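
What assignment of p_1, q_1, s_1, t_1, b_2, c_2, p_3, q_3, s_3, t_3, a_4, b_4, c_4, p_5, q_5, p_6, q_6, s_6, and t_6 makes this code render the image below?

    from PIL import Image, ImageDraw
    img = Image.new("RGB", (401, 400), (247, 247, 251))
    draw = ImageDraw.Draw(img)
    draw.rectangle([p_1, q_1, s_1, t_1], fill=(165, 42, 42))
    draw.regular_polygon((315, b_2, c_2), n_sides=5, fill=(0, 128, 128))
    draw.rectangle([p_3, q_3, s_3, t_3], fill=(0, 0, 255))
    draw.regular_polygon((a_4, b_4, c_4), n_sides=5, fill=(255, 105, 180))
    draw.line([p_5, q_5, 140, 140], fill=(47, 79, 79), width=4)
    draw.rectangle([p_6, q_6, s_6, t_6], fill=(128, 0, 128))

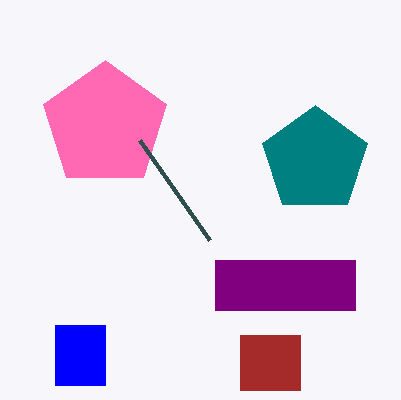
p_1 = 240, q_1 = 335, s_1 = 300, t_1 = 390, b_2 = 160, c_2 = 55, p_3 = 55, q_3 = 325, s_3 = 105, t_3 = 385, a_4 = 105, b_4 = 125, c_4 = 65, p_5 = 210, q_5 = 240, p_6 = 215, q_6 = 260, s_6 = 355, t_6 = 310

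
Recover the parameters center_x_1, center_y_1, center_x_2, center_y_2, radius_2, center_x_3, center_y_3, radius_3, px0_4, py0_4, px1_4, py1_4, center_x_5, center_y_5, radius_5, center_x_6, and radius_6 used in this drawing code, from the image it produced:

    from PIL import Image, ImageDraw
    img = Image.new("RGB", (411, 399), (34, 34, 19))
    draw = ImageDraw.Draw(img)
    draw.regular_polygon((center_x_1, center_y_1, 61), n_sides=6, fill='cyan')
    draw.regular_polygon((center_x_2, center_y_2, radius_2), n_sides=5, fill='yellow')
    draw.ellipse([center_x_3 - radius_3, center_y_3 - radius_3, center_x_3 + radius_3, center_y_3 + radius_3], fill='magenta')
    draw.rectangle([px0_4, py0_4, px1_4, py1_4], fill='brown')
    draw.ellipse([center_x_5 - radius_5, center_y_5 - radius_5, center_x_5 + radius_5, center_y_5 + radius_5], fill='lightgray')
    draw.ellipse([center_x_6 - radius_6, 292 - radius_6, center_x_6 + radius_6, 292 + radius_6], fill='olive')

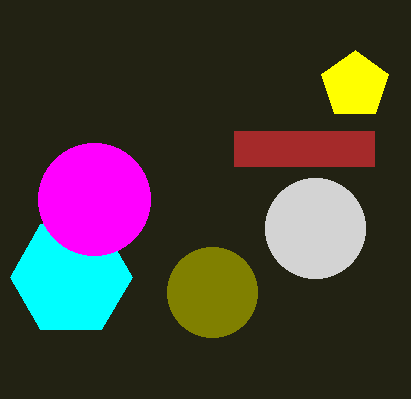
center_x_1 = 71; center_y_1 = 277; center_x_2 = 355; center_y_2 = 85; radius_2 = 35; center_x_3 = 94; center_y_3 = 199; radius_3 = 56; px0_4 = 234; py0_4 = 131; px1_4 = 374; py1_4 = 166; center_x_5 = 315; center_y_5 = 228; radius_5 = 50; center_x_6 = 212; radius_6 = 45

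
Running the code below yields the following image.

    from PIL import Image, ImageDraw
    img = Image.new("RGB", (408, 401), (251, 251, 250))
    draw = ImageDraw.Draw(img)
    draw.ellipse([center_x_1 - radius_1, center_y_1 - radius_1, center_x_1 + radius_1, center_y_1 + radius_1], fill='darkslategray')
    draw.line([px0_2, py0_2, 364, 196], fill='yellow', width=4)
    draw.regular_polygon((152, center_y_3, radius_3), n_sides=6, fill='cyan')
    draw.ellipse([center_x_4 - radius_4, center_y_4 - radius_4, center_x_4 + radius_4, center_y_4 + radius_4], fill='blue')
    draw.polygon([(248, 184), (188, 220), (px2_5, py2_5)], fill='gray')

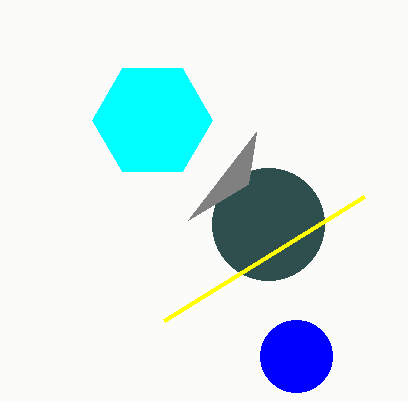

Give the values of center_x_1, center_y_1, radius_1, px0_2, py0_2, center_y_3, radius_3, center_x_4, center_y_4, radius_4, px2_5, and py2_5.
center_x_1 = 268; center_y_1 = 224; radius_1 = 56; px0_2 = 164; py0_2 = 320; center_y_3 = 120; radius_3 = 60; center_x_4 = 296; center_y_4 = 356; radius_4 = 36; px2_5 = 256; py2_5 = 132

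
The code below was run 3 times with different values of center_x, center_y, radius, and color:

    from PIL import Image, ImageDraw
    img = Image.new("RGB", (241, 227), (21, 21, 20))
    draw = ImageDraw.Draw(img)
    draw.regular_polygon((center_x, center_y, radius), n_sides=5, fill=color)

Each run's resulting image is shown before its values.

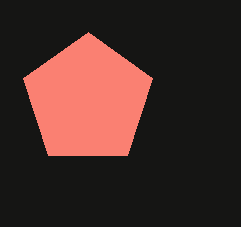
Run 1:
center_x = 88; center_y = 100; radius = 68; color = 'salmon'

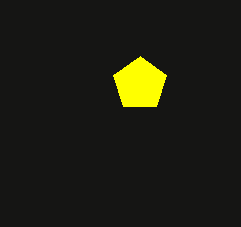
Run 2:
center_x = 140, center_y = 84, radius = 28, color = 'yellow'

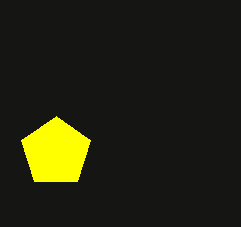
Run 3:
center_x = 56; center_y = 152; radius = 36; color = 'yellow'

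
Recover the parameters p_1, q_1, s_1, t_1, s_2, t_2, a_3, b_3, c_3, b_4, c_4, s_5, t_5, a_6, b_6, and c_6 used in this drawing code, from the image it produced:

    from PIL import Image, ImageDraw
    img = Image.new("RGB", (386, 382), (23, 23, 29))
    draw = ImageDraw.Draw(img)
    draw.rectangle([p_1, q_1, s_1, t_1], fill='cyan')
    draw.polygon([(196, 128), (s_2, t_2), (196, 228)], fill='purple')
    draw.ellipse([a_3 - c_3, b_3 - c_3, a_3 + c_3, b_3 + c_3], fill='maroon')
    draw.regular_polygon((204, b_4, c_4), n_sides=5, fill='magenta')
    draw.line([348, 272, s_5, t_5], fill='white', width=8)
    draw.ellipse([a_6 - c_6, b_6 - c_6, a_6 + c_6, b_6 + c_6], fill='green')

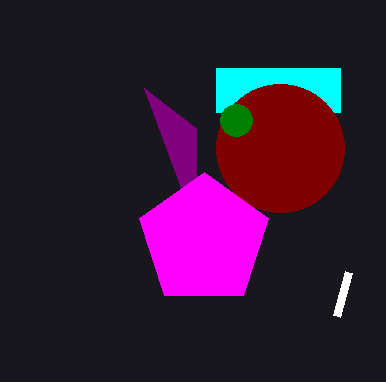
p_1 = 216; q_1 = 68; s_1 = 340; t_1 = 112; s_2 = 144; t_2 = 88; a_3 = 280; b_3 = 148; c_3 = 64; b_4 = 240; c_4 = 68; s_5 = 336; t_5 = 316; a_6 = 236; b_6 = 120; c_6 = 16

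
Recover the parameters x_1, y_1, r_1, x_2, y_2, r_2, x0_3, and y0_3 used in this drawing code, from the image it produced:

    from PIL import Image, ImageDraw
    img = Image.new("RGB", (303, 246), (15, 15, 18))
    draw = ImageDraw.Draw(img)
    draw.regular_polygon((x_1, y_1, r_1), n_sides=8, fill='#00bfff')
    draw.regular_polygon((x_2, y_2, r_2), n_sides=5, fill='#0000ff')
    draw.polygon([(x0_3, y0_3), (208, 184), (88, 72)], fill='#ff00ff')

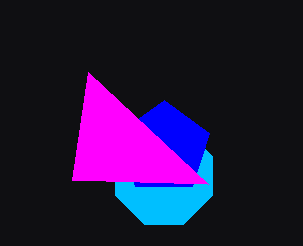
x_1 = 164
y_1 = 176
r_1 = 52
x_2 = 164
y_2 = 148
r_2 = 48
x0_3 = 72
y0_3 = 180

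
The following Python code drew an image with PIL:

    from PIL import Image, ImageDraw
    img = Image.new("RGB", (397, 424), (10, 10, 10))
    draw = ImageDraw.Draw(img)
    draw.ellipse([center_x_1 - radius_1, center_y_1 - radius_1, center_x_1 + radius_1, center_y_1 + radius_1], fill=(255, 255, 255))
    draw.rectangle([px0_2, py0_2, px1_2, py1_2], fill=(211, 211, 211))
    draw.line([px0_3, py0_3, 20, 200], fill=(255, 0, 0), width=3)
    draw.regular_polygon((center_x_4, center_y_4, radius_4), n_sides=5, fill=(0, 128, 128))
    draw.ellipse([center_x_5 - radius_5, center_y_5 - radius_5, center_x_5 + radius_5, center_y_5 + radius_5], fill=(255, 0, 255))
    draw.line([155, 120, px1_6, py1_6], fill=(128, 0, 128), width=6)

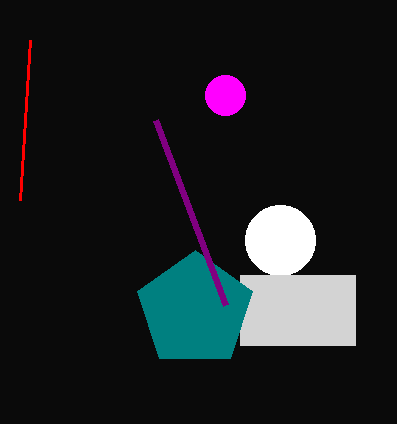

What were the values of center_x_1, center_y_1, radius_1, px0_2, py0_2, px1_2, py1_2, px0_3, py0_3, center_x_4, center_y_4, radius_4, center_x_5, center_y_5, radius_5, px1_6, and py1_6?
center_x_1 = 280
center_y_1 = 240
radius_1 = 35
px0_2 = 240
py0_2 = 275
px1_2 = 355
py1_2 = 345
px0_3 = 30
py0_3 = 40
center_x_4 = 195
center_y_4 = 310
radius_4 = 60
center_x_5 = 225
center_y_5 = 95
radius_5 = 20
px1_6 = 225
py1_6 = 305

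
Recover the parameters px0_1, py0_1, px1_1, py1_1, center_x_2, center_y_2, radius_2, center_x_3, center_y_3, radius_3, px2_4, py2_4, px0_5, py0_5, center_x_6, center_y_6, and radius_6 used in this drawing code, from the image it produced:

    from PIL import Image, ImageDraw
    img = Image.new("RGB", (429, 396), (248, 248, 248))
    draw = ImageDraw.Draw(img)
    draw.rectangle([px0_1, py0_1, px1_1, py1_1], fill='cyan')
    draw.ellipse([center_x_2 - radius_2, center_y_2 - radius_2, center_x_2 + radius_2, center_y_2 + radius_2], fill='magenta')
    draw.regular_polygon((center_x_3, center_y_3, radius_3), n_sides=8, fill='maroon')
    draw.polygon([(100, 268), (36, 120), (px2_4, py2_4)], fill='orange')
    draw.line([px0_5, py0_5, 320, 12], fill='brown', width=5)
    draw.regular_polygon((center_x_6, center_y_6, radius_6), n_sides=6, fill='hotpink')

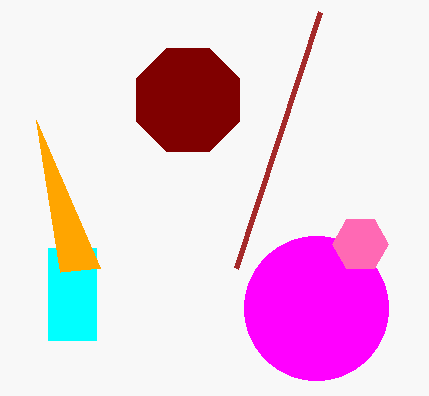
px0_1 = 48; py0_1 = 248; px1_1 = 96; py1_1 = 340; center_x_2 = 316; center_y_2 = 308; radius_2 = 72; center_x_3 = 188; center_y_3 = 100; radius_3 = 56; px2_4 = 60; py2_4 = 272; px0_5 = 236; py0_5 = 268; center_x_6 = 360; center_y_6 = 244; radius_6 = 28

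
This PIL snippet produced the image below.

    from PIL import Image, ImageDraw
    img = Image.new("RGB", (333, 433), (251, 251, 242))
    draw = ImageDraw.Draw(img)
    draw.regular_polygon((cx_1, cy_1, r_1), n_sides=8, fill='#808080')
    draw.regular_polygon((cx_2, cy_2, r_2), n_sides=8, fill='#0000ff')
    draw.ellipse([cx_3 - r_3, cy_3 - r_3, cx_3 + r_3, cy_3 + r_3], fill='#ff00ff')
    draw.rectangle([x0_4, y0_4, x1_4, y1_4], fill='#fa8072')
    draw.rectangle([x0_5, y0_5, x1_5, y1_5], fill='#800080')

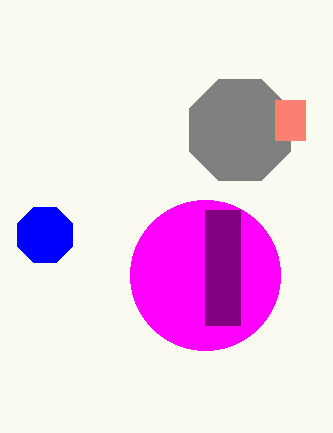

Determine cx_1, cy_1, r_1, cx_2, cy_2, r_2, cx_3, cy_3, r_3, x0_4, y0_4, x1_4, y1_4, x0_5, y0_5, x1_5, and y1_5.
cx_1 = 240, cy_1 = 130, r_1 = 55, cx_2 = 45, cy_2 = 235, r_2 = 30, cx_3 = 205, cy_3 = 275, r_3 = 75, x0_4 = 275, y0_4 = 100, x1_4 = 305, y1_4 = 140, x0_5 = 205, y0_5 = 210, x1_5 = 240, y1_5 = 325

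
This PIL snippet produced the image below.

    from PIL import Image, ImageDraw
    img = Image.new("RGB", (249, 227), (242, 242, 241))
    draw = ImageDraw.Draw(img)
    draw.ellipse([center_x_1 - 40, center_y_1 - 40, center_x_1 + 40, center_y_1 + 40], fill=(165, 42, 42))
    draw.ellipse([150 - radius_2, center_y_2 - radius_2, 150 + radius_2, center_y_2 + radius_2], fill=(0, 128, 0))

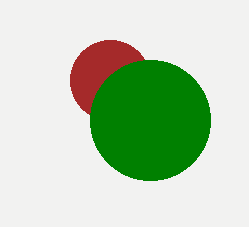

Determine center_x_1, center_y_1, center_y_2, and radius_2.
center_x_1 = 110; center_y_1 = 80; center_y_2 = 120; radius_2 = 60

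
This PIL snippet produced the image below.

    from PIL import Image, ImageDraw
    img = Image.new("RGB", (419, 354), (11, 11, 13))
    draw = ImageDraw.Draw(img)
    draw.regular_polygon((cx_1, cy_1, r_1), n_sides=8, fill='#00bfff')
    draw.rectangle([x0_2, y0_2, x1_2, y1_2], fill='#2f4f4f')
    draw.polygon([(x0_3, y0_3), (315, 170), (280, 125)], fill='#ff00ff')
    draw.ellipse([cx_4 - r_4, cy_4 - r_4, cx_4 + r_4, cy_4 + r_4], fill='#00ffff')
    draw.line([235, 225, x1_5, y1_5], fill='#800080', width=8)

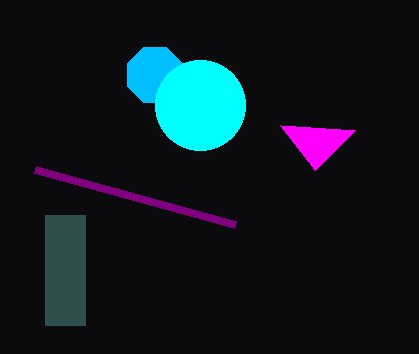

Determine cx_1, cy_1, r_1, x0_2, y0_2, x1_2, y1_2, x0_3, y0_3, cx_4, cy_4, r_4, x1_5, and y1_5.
cx_1 = 155; cy_1 = 75; r_1 = 30; x0_2 = 45; y0_2 = 215; x1_2 = 85; y1_2 = 325; x0_3 = 355; y0_3 = 130; cx_4 = 200; cy_4 = 105; r_4 = 45; x1_5 = 35; y1_5 = 170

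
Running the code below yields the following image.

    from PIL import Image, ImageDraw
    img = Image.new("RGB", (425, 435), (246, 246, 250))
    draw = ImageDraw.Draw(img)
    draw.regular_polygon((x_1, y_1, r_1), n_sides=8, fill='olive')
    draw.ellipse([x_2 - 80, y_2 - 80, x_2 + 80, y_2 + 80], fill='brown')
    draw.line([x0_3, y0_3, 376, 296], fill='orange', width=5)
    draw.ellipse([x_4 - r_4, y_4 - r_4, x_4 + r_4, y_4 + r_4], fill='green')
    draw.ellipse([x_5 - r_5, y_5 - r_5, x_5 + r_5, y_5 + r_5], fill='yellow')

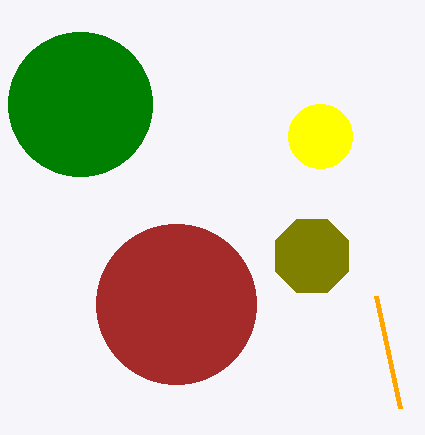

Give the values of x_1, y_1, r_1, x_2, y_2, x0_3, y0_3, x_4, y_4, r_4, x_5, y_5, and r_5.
x_1 = 312
y_1 = 256
r_1 = 40
x_2 = 176
y_2 = 304
x0_3 = 400
y0_3 = 408
x_4 = 80
y_4 = 104
r_4 = 72
x_5 = 320
y_5 = 136
r_5 = 32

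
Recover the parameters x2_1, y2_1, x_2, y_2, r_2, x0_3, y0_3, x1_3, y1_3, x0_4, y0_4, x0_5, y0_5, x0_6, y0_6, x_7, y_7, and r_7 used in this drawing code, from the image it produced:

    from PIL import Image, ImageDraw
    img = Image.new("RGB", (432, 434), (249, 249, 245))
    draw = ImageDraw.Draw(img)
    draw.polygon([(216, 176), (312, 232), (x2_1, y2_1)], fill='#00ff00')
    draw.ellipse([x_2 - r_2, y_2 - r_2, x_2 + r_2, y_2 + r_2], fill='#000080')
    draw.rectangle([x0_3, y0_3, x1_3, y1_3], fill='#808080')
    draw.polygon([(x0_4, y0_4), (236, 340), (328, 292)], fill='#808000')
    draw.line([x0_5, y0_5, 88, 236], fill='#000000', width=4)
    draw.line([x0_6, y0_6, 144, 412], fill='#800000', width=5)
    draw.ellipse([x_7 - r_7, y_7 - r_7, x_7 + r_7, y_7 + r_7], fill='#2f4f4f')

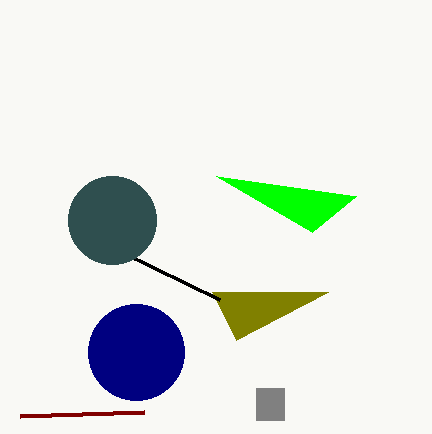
x2_1 = 356
y2_1 = 196
x_2 = 136
y_2 = 352
r_2 = 48
x0_3 = 256
y0_3 = 388
x1_3 = 284
y1_3 = 420
x0_4 = 212
y0_4 = 292
x0_5 = 220
y0_5 = 300
x0_6 = 20
y0_6 = 416
x_7 = 112
y_7 = 220
r_7 = 44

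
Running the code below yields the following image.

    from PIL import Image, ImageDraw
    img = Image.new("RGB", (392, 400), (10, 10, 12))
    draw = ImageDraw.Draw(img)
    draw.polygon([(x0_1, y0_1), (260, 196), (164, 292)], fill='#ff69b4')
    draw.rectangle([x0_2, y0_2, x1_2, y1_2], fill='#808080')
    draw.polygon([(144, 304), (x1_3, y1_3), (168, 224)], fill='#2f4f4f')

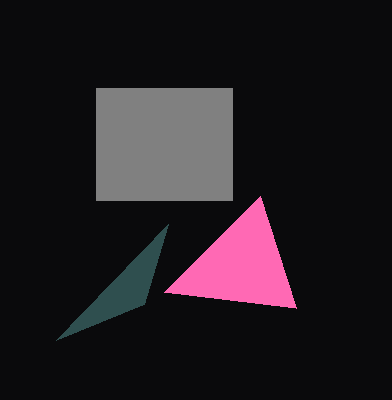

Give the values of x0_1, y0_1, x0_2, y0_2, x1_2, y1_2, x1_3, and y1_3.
x0_1 = 296
y0_1 = 308
x0_2 = 96
y0_2 = 88
x1_2 = 232
y1_2 = 200
x1_3 = 56
y1_3 = 340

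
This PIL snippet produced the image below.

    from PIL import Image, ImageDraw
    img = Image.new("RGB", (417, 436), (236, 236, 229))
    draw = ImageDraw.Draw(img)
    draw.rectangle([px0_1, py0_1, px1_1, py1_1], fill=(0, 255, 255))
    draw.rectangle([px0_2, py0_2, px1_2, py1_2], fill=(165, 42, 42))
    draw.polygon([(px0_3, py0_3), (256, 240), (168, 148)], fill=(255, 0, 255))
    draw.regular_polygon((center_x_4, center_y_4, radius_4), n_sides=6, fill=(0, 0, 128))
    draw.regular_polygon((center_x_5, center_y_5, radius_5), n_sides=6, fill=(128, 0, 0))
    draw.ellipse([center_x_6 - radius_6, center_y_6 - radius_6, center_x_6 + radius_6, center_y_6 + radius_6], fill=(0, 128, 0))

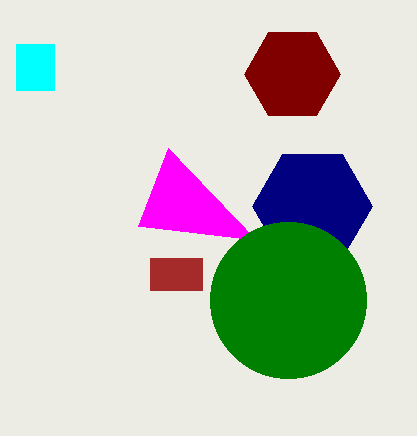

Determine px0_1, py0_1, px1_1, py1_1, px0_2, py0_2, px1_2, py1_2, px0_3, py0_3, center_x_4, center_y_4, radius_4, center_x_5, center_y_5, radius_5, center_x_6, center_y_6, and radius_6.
px0_1 = 16, py0_1 = 44, px1_1 = 54, py1_1 = 90, px0_2 = 150, py0_2 = 258, px1_2 = 202, py1_2 = 290, px0_3 = 138, py0_3 = 226, center_x_4 = 312, center_y_4 = 206, radius_4 = 60, center_x_5 = 292, center_y_5 = 74, radius_5 = 48, center_x_6 = 288, center_y_6 = 300, radius_6 = 78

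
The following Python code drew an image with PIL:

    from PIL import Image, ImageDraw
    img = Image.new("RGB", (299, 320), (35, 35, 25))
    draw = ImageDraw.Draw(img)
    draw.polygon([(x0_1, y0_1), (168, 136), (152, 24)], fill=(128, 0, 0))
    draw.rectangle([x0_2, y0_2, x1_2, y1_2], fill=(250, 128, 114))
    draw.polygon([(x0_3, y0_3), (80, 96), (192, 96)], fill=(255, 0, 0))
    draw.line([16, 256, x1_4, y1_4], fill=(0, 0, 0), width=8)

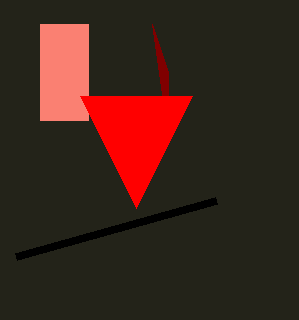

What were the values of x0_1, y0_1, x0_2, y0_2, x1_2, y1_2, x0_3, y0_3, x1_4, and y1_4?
x0_1 = 168
y0_1 = 72
x0_2 = 40
y0_2 = 24
x1_2 = 88
y1_2 = 120
x0_3 = 136
y0_3 = 208
x1_4 = 216
y1_4 = 200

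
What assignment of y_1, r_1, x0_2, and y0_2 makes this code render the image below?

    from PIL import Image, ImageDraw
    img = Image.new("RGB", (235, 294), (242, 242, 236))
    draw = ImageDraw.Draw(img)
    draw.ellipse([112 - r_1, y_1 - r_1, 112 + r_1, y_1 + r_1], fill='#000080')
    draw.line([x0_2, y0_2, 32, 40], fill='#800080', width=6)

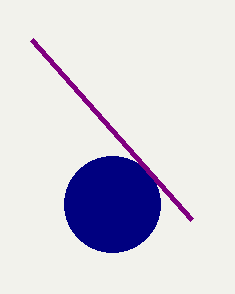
y_1 = 204, r_1 = 48, x0_2 = 192, y0_2 = 220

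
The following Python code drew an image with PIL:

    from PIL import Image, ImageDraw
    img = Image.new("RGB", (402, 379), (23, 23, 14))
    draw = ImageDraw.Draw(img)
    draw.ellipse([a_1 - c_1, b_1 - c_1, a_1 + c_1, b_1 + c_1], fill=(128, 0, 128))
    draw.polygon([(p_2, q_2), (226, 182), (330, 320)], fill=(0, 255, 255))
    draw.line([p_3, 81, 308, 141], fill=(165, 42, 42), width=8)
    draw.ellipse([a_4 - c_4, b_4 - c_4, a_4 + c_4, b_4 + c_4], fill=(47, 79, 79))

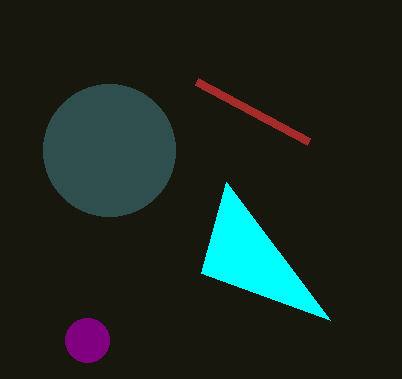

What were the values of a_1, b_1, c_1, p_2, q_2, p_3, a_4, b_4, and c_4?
a_1 = 87; b_1 = 340; c_1 = 22; p_2 = 201; q_2 = 273; p_3 = 196; a_4 = 109; b_4 = 150; c_4 = 66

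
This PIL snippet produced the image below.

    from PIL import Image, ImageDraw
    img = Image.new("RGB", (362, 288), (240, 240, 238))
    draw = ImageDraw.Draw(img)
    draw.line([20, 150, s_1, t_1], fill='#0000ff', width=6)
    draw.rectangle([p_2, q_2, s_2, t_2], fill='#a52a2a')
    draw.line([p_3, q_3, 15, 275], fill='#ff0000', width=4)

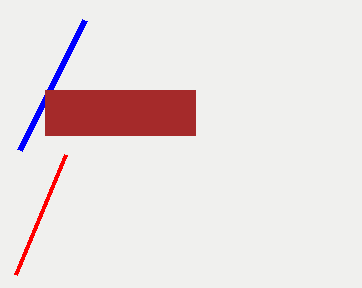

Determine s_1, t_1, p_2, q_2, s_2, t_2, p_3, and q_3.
s_1 = 85; t_1 = 20; p_2 = 45; q_2 = 90; s_2 = 195; t_2 = 135; p_3 = 65; q_3 = 155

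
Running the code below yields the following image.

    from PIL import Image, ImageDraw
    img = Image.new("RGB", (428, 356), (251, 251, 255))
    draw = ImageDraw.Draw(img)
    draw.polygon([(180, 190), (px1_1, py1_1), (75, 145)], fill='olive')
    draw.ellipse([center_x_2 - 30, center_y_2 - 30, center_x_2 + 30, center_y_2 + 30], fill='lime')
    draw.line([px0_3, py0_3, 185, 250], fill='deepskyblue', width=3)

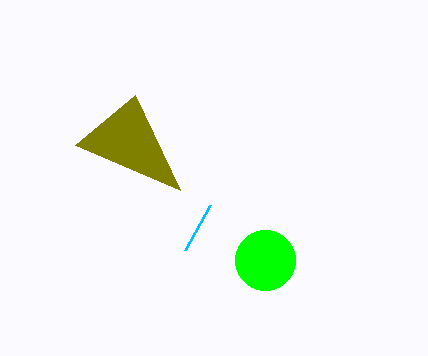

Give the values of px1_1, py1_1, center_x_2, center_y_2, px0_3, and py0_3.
px1_1 = 135; py1_1 = 95; center_x_2 = 265; center_y_2 = 260; px0_3 = 210; py0_3 = 205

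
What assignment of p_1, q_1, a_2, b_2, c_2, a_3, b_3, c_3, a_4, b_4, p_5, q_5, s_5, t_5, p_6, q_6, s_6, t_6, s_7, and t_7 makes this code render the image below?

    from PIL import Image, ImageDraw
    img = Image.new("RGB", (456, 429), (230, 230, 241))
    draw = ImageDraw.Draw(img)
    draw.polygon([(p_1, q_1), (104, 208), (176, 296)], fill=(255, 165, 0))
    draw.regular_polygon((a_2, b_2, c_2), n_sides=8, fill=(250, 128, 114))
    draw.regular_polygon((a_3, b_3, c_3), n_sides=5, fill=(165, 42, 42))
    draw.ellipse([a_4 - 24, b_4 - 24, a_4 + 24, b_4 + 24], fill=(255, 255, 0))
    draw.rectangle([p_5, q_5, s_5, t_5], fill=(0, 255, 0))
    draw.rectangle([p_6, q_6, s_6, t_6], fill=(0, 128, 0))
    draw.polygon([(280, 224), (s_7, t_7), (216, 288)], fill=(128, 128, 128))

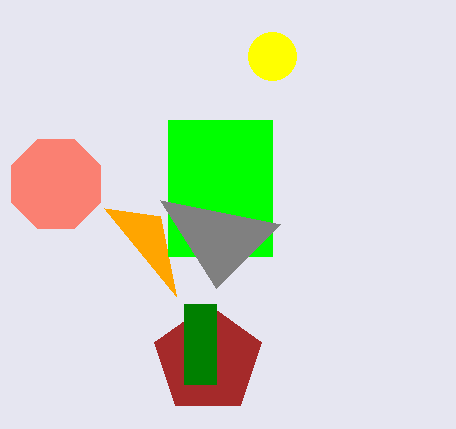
p_1 = 160; q_1 = 216; a_2 = 56; b_2 = 184; c_2 = 48; a_3 = 208; b_3 = 360; c_3 = 56; a_4 = 272; b_4 = 56; p_5 = 168; q_5 = 120; s_5 = 272; t_5 = 256; p_6 = 184; q_6 = 304; s_6 = 216; t_6 = 384; s_7 = 160; t_7 = 200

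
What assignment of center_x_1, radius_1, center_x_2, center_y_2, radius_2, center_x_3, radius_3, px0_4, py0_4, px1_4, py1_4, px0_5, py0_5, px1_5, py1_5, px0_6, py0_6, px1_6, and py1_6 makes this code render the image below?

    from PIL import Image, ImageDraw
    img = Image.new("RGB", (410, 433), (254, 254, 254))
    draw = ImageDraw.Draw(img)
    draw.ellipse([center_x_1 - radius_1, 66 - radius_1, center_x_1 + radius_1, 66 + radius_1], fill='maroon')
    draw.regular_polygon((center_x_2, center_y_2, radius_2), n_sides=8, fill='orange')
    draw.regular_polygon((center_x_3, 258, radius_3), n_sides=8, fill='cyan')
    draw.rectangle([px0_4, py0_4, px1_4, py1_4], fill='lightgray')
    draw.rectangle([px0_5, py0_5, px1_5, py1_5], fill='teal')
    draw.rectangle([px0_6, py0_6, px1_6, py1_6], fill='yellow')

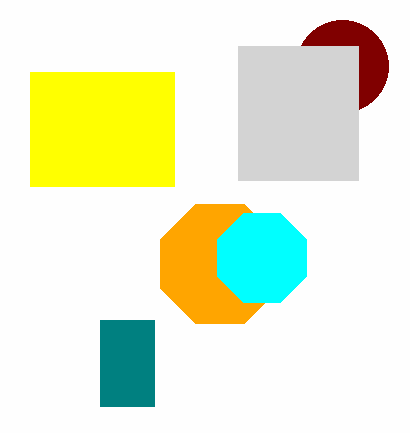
center_x_1 = 342; radius_1 = 46; center_x_2 = 220; center_y_2 = 264; radius_2 = 64; center_x_3 = 262; radius_3 = 48; px0_4 = 238; py0_4 = 46; px1_4 = 358; py1_4 = 180; px0_5 = 100; py0_5 = 320; px1_5 = 154; py1_5 = 406; px0_6 = 30; py0_6 = 72; px1_6 = 174; py1_6 = 186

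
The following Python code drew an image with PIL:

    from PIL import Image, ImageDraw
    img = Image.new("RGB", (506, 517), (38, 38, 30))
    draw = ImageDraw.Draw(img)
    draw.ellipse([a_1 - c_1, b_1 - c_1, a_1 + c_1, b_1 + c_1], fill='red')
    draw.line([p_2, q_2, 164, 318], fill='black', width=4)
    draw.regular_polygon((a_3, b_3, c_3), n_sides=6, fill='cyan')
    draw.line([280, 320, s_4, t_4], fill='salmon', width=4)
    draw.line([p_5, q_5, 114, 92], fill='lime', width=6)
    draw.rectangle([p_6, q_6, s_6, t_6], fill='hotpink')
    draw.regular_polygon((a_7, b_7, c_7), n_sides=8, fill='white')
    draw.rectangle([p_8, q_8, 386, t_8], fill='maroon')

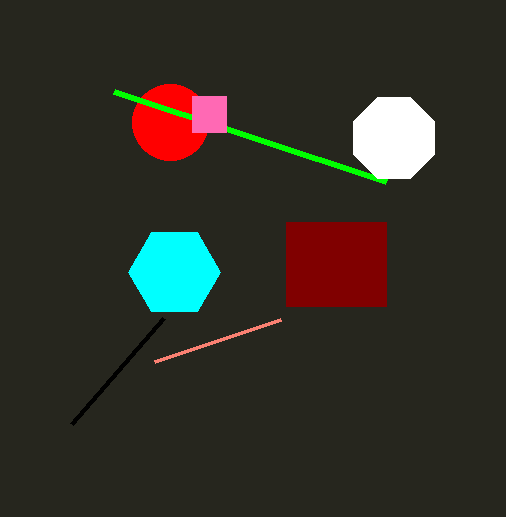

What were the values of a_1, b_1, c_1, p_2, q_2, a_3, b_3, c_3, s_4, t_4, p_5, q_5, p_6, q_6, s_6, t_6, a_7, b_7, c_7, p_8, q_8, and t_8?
a_1 = 170, b_1 = 122, c_1 = 38, p_2 = 72, q_2 = 424, a_3 = 174, b_3 = 272, c_3 = 46, s_4 = 154, t_4 = 362, p_5 = 386, q_5 = 182, p_6 = 192, q_6 = 96, s_6 = 226, t_6 = 132, a_7 = 394, b_7 = 138, c_7 = 44, p_8 = 286, q_8 = 222, t_8 = 306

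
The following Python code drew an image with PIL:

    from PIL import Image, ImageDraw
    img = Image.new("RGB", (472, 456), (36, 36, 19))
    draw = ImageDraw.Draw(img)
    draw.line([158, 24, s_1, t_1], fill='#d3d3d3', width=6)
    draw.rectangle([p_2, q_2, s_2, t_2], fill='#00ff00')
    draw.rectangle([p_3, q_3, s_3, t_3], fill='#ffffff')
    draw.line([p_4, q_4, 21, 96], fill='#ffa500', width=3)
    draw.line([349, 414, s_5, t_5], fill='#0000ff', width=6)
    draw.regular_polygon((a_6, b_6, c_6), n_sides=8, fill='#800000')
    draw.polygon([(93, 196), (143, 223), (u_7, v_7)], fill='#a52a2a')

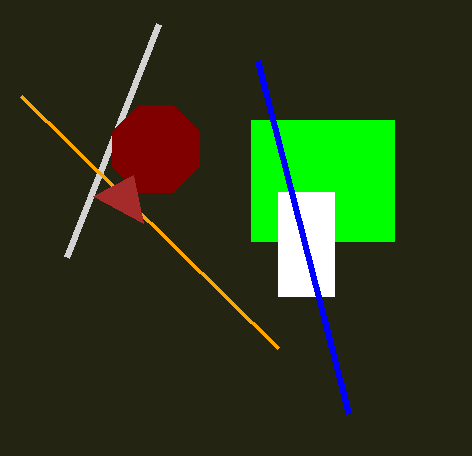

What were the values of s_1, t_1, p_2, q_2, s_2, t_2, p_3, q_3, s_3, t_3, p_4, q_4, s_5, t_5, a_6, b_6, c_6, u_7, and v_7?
s_1 = 66; t_1 = 257; p_2 = 251; q_2 = 120; s_2 = 394; t_2 = 241; p_3 = 278; q_3 = 192; s_3 = 334; t_3 = 296; p_4 = 278; q_4 = 348; s_5 = 258; t_5 = 61; a_6 = 156; b_6 = 149; c_6 = 47; u_7 = 133; v_7 = 175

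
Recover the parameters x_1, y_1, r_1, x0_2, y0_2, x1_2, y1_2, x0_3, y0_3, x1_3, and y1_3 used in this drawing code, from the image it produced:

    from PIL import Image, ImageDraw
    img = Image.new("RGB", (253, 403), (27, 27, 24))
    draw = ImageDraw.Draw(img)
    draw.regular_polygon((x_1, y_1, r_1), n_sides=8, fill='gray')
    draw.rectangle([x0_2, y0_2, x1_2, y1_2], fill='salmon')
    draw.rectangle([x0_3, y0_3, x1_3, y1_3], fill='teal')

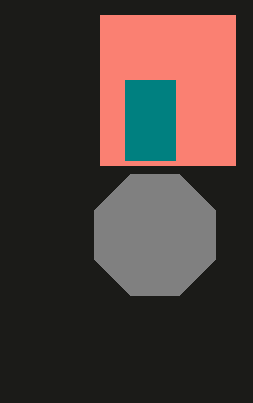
x_1 = 155; y_1 = 235; r_1 = 65; x0_2 = 100; y0_2 = 15; x1_2 = 235; y1_2 = 165; x0_3 = 125; y0_3 = 80; x1_3 = 175; y1_3 = 160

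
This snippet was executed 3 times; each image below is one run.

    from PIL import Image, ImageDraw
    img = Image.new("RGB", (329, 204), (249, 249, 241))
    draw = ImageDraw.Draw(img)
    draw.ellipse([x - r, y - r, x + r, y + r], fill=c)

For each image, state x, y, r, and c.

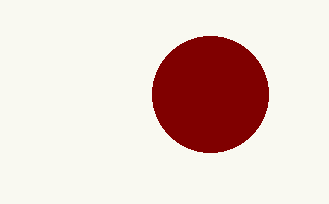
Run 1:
x = 210
y = 94
r = 58
c = 'maroon'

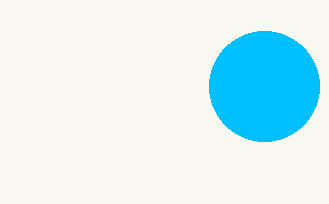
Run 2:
x = 264, y = 86, r = 55, c = 'deepskyblue'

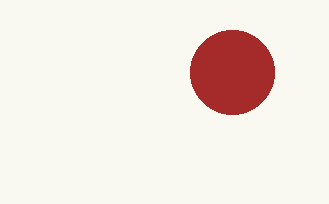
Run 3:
x = 232, y = 72, r = 42, c = 'brown'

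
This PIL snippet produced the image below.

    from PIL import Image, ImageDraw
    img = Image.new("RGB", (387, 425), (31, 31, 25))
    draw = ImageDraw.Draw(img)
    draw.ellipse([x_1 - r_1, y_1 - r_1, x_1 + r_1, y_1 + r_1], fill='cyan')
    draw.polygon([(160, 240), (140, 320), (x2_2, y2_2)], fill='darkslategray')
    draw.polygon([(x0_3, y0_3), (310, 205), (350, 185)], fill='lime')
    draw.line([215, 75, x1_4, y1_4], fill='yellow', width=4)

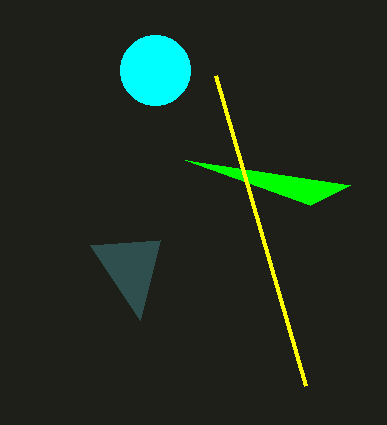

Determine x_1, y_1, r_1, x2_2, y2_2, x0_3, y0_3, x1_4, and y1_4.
x_1 = 155, y_1 = 70, r_1 = 35, x2_2 = 90, y2_2 = 245, x0_3 = 185, y0_3 = 160, x1_4 = 305, y1_4 = 385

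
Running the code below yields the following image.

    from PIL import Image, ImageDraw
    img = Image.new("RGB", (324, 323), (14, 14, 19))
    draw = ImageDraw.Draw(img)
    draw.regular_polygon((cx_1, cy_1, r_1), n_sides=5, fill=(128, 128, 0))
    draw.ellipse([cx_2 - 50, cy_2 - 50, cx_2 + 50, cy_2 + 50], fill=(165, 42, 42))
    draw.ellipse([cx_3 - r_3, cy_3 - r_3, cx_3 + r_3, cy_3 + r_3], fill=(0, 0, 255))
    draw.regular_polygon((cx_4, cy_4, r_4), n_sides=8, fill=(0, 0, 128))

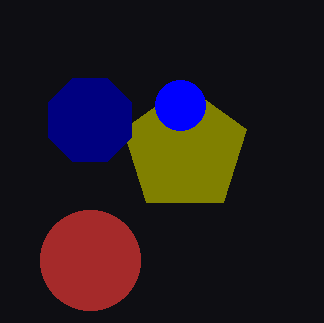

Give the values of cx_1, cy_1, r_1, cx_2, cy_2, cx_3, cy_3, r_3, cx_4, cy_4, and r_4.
cx_1 = 185, cy_1 = 150, r_1 = 65, cx_2 = 90, cy_2 = 260, cx_3 = 180, cy_3 = 105, r_3 = 25, cx_4 = 90, cy_4 = 120, r_4 = 45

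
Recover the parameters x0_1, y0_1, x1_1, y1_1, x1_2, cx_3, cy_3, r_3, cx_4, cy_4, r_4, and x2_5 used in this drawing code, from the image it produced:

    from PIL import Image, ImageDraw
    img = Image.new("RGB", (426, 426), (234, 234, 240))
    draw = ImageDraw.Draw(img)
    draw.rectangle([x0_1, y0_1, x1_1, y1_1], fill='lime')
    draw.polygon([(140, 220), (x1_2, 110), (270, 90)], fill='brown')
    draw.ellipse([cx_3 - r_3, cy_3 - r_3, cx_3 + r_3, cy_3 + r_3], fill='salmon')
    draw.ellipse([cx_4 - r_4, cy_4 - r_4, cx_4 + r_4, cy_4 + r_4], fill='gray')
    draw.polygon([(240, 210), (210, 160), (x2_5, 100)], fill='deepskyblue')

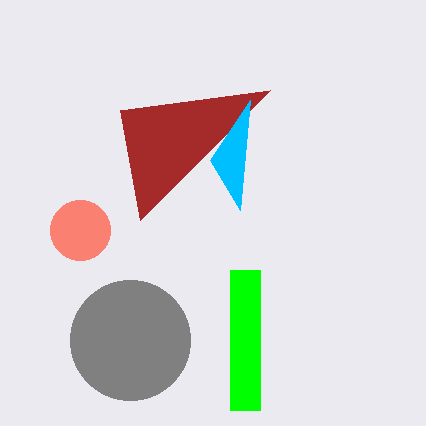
x0_1 = 230; y0_1 = 270; x1_1 = 260; y1_1 = 410; x1_2 = 120; cx_3 = 80; cy_3 = 230; r_3 = 30; cx_4 = 130; cy_4 = 340; r_4 = 60; x2_5 = 250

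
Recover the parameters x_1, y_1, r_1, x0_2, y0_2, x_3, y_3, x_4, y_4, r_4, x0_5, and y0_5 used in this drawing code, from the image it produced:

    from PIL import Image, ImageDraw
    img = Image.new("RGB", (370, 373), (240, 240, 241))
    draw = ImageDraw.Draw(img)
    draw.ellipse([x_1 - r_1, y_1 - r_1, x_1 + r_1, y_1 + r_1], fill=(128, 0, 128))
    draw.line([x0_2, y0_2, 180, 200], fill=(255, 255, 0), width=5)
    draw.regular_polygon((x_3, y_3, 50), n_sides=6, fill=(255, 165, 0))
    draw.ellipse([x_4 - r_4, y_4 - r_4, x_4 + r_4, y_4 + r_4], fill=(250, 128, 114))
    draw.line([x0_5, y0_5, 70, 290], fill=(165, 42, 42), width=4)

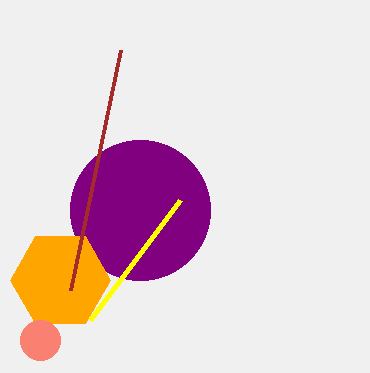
x_1 = 140; y_1 = 210; r_1 = 70; x0_2 = 90; y0_2 = 320; x_3 = 60; y_3 = 280; x_4 = 40; y_4 = 340; r_4 = 20; x0_5 = 120; y0_5 = 50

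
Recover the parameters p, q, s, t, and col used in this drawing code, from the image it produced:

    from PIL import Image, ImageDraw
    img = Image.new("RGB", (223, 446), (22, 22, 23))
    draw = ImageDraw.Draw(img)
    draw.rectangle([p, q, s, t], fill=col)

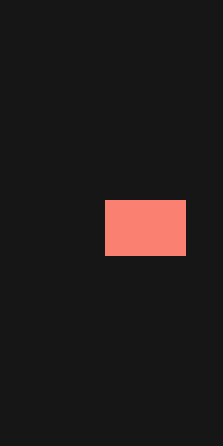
p = 105; q = 200; s = 185; t = 255; col = 'salmon'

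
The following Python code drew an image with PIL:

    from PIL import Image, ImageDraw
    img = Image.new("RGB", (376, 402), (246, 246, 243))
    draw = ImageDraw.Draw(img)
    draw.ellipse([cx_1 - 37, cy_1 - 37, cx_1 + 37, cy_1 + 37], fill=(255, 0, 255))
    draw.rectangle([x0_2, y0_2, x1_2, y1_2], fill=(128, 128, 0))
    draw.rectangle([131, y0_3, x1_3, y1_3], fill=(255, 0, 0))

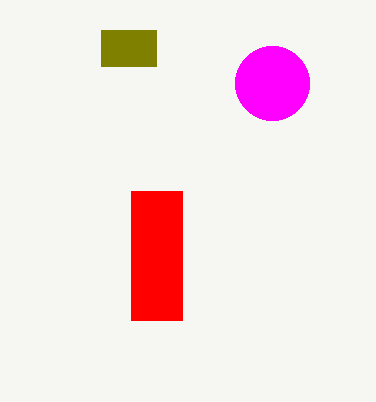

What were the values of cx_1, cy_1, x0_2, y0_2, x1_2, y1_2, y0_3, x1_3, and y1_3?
cx_1 = 272, cy_1 = 83, x0_2 = 101, y0_2 = 30, x1_2 = 156, y1_2 = 66, y0_3 = 191, x1_3 = 182, y1_3 = 320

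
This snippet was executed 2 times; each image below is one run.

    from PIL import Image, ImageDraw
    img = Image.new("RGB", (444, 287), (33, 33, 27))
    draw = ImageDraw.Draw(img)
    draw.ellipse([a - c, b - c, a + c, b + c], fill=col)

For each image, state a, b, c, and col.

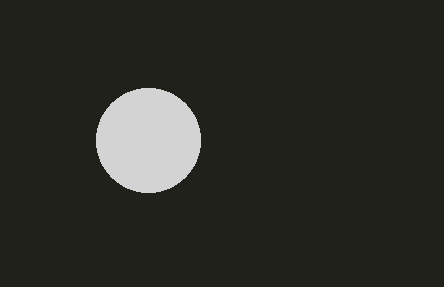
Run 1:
a = 148; b = 140; c = 52; col = 'lightgray'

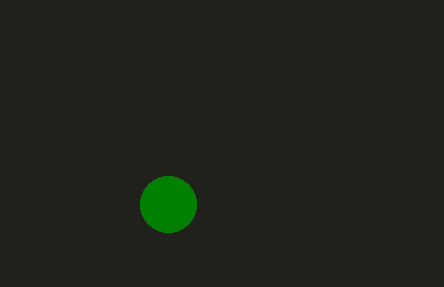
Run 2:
a = 168
b = 204
c = 28
col = 'green'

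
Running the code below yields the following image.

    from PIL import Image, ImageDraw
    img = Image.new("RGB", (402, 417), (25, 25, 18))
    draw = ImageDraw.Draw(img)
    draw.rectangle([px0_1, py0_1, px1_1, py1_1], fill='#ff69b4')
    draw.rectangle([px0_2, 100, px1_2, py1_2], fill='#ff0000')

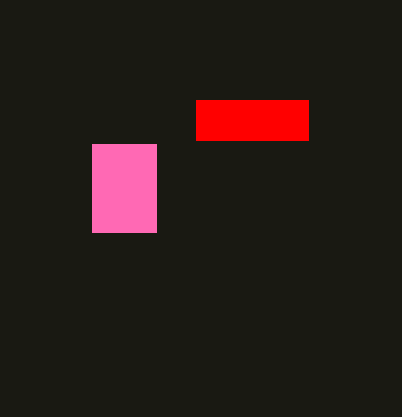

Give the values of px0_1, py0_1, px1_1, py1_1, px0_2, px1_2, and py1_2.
px0_1 = 92, py0_1 = 144, px1_1 = 156, py1_1 = 232, px0_2 = 196, px1_2 = 308, py1_2 = 140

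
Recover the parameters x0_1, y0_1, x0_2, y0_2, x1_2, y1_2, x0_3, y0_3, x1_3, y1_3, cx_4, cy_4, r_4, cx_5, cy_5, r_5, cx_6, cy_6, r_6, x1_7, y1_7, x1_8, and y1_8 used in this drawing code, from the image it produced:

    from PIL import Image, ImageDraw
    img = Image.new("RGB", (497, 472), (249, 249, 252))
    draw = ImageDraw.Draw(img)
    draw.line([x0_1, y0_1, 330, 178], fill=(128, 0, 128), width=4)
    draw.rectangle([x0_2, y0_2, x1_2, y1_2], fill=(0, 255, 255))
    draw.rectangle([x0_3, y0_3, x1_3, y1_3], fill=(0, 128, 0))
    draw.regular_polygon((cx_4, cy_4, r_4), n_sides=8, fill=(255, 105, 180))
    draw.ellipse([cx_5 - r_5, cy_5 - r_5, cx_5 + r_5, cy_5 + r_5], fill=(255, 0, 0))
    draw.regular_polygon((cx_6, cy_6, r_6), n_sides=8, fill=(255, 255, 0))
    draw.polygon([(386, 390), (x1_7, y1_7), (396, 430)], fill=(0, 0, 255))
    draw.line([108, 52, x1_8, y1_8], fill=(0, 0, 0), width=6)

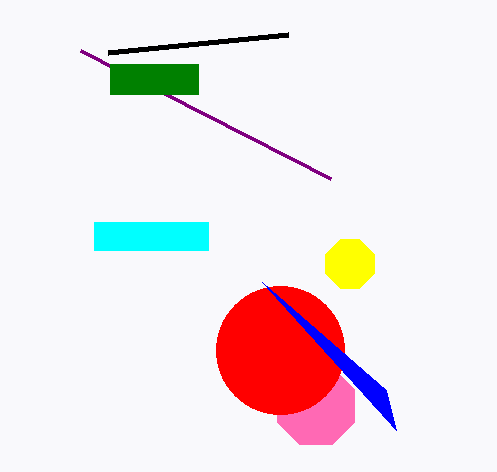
x0_1 = 80, y0_1 = 50, x0_2 = 94, y0_2 = 222, x1_2 = 208, y1_2 = 250, x0_3 = 110, y0_3 = 64, x1_3 = 198, y1_3 = 94, cx_4 = 316, cy_4 = 406, r_4 = 42, cx_5 = 280, cy_5 = 350, r_5 = 64, cx_6 = 350, cy_6 = 264, r_6 = 26, x1_7 = 262, y1_7 = 282, x1_8 = 288, y1_8 = 34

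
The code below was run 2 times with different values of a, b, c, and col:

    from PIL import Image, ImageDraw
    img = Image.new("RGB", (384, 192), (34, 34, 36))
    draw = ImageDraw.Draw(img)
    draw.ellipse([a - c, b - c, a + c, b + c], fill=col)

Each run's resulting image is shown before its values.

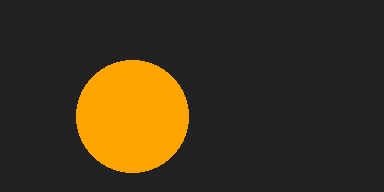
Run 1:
a = 132; b = 116; c = 56; col = 'orange'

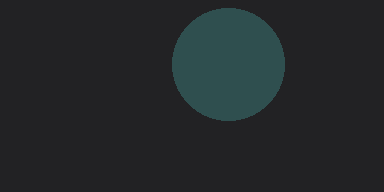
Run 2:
a = 228, b = 64, c = 56, col = 'darkslategray'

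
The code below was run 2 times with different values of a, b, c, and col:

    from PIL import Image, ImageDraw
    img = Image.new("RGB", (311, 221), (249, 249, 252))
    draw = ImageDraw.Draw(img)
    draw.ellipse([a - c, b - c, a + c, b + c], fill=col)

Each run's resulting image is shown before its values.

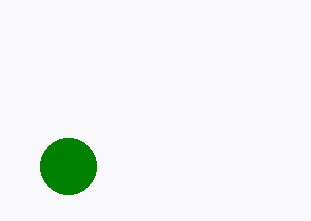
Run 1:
a = 68
b = 166
c = 28
col = 'green'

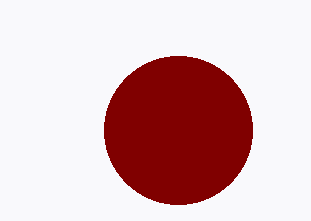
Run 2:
a = 178, b = 130, c = 74, col = 'maroon'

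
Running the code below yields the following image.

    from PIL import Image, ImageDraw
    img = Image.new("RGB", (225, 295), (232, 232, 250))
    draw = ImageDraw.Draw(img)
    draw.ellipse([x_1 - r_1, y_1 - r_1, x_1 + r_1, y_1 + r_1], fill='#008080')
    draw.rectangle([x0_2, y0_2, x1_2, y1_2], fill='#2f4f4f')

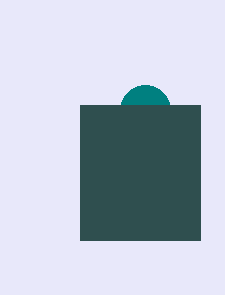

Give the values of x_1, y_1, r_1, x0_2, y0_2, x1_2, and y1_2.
x_1 = 145; y_1 = 110; r_1 = 25; x0_2 = 80; y0_2 = 105; x1_2 = 200; y1_2 = 240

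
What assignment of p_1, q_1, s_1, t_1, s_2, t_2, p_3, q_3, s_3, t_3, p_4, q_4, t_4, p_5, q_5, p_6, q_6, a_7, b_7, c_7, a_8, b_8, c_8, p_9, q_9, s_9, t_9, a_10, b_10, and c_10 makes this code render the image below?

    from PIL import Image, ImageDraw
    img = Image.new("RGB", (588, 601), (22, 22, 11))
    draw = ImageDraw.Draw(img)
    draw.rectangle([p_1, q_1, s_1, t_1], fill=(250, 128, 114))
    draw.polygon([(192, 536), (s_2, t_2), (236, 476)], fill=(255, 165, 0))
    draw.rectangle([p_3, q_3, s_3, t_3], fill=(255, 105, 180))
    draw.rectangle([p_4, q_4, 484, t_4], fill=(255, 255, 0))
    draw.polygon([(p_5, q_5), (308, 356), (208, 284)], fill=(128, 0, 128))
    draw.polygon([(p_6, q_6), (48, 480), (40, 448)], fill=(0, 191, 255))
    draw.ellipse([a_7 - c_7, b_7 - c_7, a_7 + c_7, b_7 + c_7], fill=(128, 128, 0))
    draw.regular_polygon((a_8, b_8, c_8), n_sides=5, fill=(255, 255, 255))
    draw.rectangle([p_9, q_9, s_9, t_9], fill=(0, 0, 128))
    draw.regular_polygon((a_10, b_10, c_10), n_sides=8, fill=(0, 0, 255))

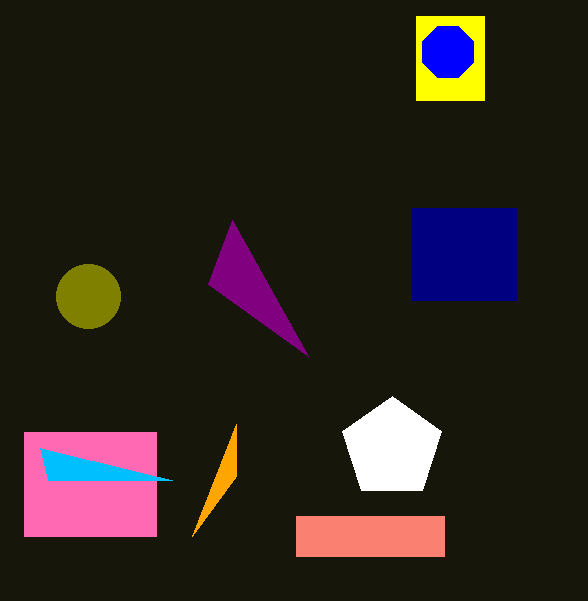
p_1 = 296
q_1 = 516
s_1 = 444
t_1 = 556
s_2 = 236
t_2 = 424
p_3 = 24
q_3 = 432
s_3 = 156
t_3 = 536
p_4 = 416
q_4 = 16
t_4 = 100
p_5 = 232
q_5 = 220
p_6 = 172
q_6 = 480
a_7 = 88
b_7 = 296
c_7 = 32
a_8 = 392
b_8 = 448
c_8 = 52
p_9 = 412
q_9 = 208
s_9 = 516
t_9 = 300
a_10 = 448
b_10 = 52
c_10 = 28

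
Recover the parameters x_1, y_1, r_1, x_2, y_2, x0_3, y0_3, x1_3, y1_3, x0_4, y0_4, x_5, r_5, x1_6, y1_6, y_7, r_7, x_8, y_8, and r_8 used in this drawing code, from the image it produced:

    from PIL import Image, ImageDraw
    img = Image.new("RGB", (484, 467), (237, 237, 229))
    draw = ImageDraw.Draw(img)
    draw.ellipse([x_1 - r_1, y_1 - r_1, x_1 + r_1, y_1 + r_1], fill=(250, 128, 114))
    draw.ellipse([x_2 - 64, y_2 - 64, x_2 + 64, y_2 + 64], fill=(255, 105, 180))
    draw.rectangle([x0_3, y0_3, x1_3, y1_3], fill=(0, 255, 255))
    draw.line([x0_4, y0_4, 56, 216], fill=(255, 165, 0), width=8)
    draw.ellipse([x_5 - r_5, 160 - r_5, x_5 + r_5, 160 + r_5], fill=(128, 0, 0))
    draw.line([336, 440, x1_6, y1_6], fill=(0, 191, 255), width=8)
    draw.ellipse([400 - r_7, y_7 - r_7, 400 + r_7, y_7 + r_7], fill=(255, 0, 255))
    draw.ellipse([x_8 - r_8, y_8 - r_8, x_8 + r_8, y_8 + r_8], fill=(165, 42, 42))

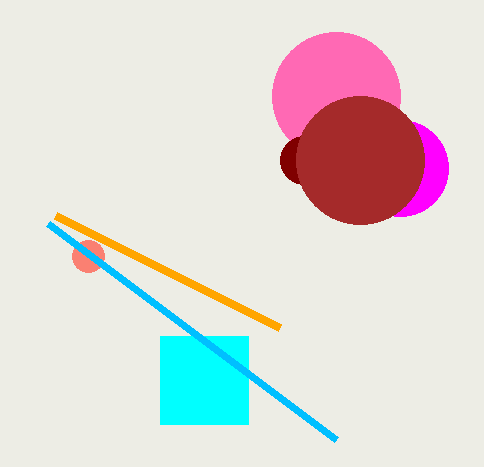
x_1 = 88, y_1 = 256, r_1 = 16, x_2 = 336, y_2 = 96, x0_3 = 160, y0_3 = 336, x1_3 = 248, y1_3 = 424, x0_4 = 280, y0_4 = 328, x_5 = 304, r_5 = 24, x1_6 = 48, y1_6 = 224, y_7 = 168, r_7 = 48, x_8 = 360, y_8 = 160, r_8 = 64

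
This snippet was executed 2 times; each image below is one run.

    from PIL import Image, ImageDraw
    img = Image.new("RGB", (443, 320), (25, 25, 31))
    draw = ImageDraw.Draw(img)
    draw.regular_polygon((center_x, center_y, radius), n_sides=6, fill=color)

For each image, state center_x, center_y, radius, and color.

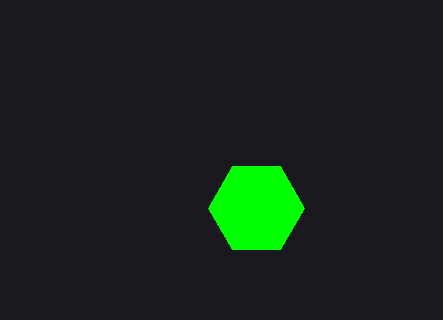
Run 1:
center_x = 256; center_y = 208; radius = 48; color = 'lime'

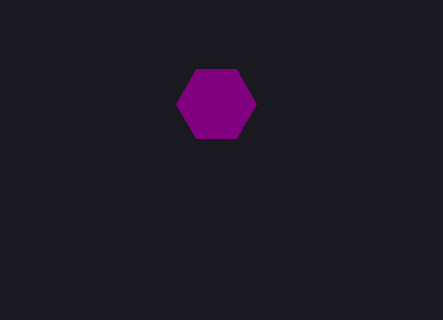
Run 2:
center_x = 216; center_y = 104; radius = 40; color = 'purple'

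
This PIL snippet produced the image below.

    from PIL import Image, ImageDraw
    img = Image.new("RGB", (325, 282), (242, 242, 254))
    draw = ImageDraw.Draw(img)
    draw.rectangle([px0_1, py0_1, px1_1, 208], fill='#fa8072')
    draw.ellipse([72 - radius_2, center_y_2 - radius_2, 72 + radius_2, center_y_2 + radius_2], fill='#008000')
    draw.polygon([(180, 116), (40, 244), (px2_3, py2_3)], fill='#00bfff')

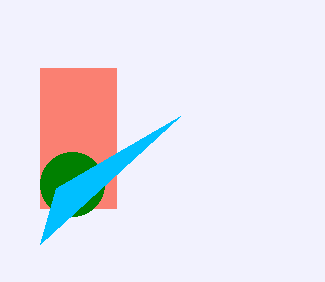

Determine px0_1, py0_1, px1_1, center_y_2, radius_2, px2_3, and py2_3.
px0_1 = 40
py0_1 = 68
px1_1 = 116
center_y_2 = 184
radius_2 = 32
px2_3 = 56
py2_3 = 188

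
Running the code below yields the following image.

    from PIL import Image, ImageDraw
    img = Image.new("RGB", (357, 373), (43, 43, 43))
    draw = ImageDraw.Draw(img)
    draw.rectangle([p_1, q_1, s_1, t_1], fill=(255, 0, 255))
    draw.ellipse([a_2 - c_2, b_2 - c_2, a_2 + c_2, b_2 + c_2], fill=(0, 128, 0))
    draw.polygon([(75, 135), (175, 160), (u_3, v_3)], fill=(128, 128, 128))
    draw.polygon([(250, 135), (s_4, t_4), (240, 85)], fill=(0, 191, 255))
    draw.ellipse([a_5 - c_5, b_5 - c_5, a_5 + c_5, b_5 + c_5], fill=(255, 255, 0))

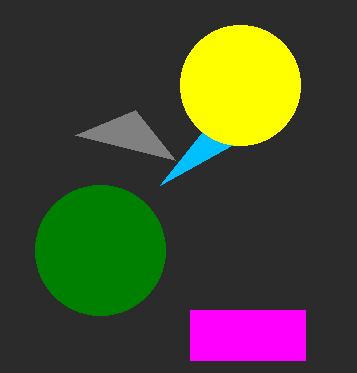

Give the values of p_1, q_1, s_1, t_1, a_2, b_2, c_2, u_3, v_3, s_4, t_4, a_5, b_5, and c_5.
p_1 = 190
q_1 = 310
s_1 = 305
t_1 = 360
a_2 = 100
b_2 = 250
c_2 = 65
u_3 = 135
v_3 = 110
s_4 = 160
t_4 = 185
a_5 = 240
b_5 = 85
c_5 = 60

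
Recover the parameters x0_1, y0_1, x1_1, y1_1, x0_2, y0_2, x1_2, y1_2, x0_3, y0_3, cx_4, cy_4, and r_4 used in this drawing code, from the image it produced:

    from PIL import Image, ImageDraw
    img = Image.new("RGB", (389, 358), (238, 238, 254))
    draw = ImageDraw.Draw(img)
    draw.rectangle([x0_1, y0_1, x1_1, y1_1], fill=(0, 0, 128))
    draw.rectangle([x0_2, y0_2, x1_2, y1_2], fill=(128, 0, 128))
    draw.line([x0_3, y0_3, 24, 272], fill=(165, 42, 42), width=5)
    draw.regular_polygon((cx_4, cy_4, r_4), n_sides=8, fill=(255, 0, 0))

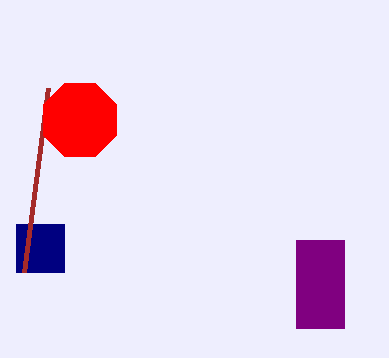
x0_1 = 16, y0_1 = 224, x1_1 = 64, y1_1 = 272, x0_2 = 296, y0_2 = 240, x1_2 = 344, y1_2 = 328, x0_3 = 48, y0_3 = 88, cx_4 = 80, cy_4 = 120, r_4 = 40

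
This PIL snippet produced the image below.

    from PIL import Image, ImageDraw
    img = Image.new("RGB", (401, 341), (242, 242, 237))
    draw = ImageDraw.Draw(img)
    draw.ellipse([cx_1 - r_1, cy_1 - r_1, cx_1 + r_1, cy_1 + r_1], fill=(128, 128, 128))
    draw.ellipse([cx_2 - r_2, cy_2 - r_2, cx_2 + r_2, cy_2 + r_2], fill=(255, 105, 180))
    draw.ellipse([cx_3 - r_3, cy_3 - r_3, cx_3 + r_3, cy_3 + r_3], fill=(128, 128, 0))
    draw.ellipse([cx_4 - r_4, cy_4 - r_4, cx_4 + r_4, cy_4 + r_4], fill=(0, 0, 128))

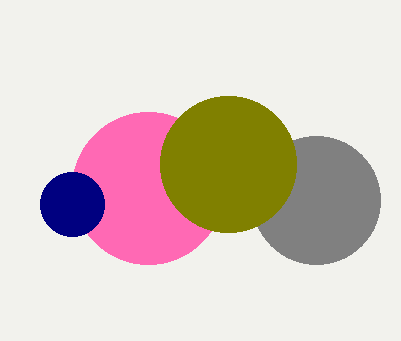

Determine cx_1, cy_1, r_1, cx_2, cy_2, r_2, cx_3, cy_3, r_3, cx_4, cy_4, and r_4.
cx_1 = 316, cy_1 = 200, r_1 = 64, cx_2 = 148, cy_2 = 188, r_2 = 76, cx_3 = 228, cy_3 = 164, r_3 = 68, cx_4 = 72, cy_4 = 204, r_4 = 32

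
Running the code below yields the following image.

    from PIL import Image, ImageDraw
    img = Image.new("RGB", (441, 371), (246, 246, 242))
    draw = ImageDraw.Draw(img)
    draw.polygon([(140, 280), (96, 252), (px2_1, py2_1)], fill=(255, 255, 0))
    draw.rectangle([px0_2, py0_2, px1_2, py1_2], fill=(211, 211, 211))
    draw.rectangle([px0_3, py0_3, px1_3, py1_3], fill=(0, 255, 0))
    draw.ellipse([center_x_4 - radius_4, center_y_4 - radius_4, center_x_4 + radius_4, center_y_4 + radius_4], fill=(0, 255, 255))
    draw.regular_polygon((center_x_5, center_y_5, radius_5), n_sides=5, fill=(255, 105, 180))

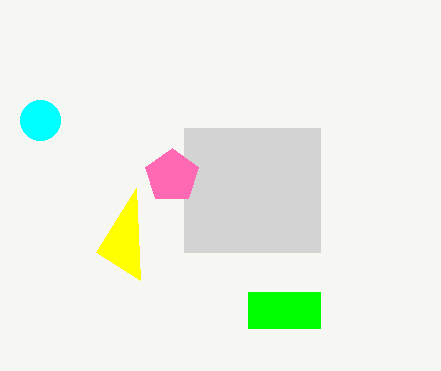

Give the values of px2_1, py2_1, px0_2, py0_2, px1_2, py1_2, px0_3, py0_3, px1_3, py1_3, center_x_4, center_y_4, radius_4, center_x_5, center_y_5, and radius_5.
px2_1 = 136, py2_1 = 188, px0_2 = 184, py0_2 = 128, px1_2 = 320, py1_2 = 252, px0_3 = 248, py0_3 = 292, px1_3 = 320, py1_3 = 328, center_x_4 = 40, center_y_4 = 120, radius_4 = 20, center_x_5 = 172, center_y_5 = 176, radius_5 = 28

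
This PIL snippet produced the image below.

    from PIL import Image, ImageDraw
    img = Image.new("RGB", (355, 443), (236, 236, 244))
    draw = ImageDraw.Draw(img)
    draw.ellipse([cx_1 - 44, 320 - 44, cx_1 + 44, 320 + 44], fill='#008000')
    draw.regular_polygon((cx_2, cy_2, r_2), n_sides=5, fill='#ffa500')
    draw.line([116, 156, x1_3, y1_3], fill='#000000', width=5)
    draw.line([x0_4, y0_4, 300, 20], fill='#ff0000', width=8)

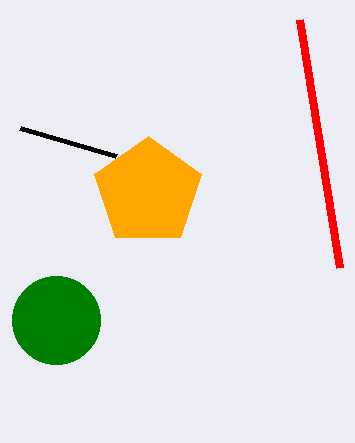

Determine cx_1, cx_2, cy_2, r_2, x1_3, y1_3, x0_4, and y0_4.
cx_1 = 56; cx_2 = 148; cy_2 = 192; r_2 = 56; x1_3 = 20; y1_3 = 128; x0_4 = 340; y0_4 = 268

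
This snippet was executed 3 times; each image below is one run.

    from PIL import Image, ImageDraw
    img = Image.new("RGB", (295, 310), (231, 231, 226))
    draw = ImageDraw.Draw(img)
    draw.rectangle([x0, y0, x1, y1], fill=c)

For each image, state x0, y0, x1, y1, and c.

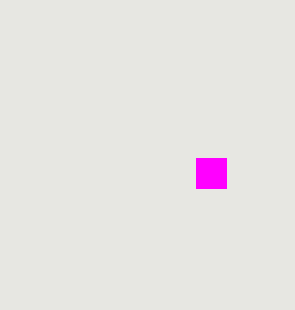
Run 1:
x0 = 196, y0 = 158, x1 = 226, y1 = 188, c = 'magenta'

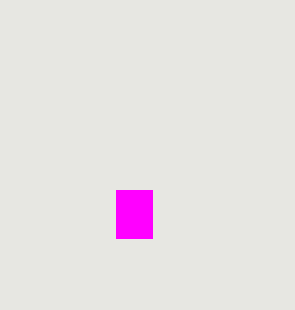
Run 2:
x0 = 116, y0 = 190, x1 = 152, y1 = 238, c = 'magenta'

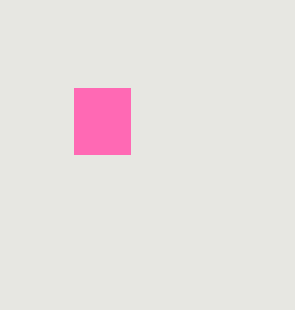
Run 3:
x0 = 74, y0 = 88, x1 = 130, y1 = 154, c = 'hotpink'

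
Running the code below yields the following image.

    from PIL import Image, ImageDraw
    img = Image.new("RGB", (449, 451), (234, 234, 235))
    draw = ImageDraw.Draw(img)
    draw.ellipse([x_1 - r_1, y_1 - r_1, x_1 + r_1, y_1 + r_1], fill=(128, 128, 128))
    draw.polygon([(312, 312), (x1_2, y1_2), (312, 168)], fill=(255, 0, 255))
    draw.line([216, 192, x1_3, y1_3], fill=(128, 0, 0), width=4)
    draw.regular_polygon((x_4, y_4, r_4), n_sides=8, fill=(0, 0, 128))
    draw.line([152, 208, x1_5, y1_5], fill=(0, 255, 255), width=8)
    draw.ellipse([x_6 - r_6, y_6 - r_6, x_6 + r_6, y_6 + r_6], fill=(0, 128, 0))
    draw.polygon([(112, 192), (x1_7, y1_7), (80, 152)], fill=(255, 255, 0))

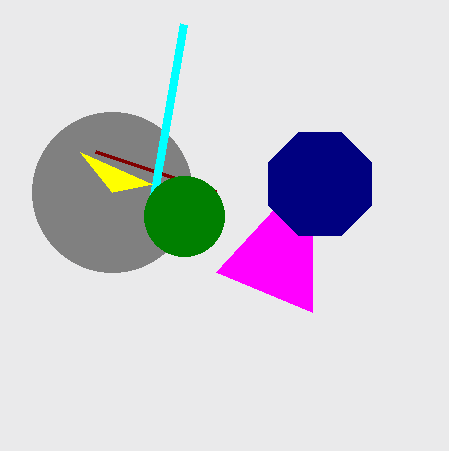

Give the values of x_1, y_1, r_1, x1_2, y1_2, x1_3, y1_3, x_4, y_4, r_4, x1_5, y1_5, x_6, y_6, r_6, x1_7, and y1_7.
x_1 = 112, y_1 = 192, r_1 = 80, x1_2 = 216, y1_2 = 272, x1_3 = 96, y1_3 = 152, x_4 = 320, y_4 = 184, r_4 = 56, x1_5 = 184, y1_5 = 24, x_6 = 184, y_6 = 216, r_6 = 40, x1_7 = 152, y1_7 = 184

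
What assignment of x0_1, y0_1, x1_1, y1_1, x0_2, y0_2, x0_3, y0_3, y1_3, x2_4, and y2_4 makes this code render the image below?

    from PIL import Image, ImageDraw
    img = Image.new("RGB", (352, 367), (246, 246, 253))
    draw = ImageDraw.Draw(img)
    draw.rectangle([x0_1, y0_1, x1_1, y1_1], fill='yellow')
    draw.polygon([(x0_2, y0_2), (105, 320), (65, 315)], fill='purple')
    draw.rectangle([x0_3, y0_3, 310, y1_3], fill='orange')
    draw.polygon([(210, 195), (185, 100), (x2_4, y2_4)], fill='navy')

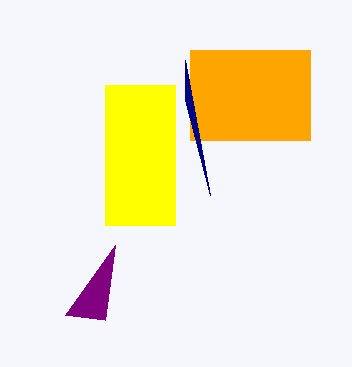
x0_1 = 105
y0_1 = 85
x1_1 = 175
y1_1 = 225
x0_2 = 115
y0_2 = 245
x0_3 = 190
y0_3 = 50
y1_3 = 140
x2_4 = 185
y2_4 = 60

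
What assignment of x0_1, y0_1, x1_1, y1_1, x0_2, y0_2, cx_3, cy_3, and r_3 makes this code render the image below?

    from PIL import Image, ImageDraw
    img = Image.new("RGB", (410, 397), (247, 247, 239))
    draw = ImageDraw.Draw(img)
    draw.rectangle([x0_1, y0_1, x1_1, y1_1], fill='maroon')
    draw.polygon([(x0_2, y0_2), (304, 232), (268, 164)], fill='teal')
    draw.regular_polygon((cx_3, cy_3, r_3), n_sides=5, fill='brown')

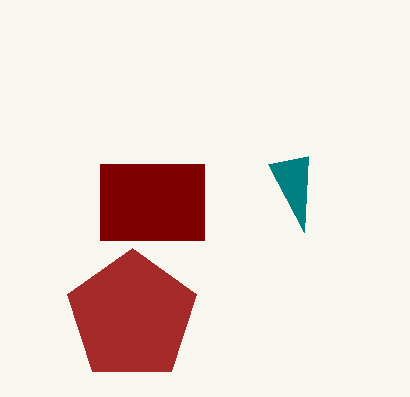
x0_1 = 100
y0_1 = 164
x1_1 = 204
y1_1 = 240
x0_2 = 308
y0_2 = 156
cx_3 = 132
cy_3 = 316
r_3 = 68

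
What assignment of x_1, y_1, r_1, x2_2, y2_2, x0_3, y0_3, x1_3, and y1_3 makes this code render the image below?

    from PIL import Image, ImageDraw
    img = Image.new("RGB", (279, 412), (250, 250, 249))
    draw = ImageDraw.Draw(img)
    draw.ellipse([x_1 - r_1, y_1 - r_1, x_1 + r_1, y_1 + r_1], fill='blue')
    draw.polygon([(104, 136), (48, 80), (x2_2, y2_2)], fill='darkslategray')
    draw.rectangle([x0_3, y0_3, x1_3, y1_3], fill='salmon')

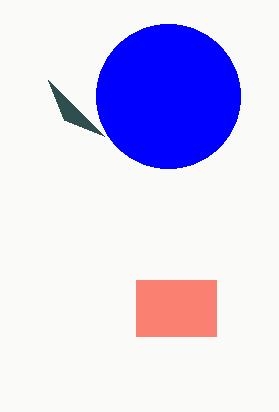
x_1 = 168
y_1 = 96
r_1 = 72
x2_2 = 64
y2_2 = 120
x0_3 = 136
y0_3 = 280
x1_3 = 216
y1_3 = 336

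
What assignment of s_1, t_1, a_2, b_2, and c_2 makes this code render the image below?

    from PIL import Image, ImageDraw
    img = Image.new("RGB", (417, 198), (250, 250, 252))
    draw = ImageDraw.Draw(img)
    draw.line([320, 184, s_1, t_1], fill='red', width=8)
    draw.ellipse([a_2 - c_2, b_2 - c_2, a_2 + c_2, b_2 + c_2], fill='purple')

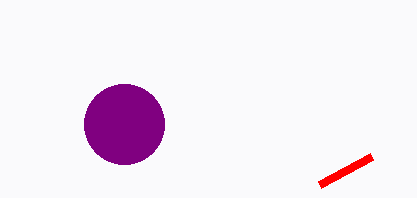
s_1 = 372; t_1 = 156; a_2 = 124; b_2 = 124; c_2 = 40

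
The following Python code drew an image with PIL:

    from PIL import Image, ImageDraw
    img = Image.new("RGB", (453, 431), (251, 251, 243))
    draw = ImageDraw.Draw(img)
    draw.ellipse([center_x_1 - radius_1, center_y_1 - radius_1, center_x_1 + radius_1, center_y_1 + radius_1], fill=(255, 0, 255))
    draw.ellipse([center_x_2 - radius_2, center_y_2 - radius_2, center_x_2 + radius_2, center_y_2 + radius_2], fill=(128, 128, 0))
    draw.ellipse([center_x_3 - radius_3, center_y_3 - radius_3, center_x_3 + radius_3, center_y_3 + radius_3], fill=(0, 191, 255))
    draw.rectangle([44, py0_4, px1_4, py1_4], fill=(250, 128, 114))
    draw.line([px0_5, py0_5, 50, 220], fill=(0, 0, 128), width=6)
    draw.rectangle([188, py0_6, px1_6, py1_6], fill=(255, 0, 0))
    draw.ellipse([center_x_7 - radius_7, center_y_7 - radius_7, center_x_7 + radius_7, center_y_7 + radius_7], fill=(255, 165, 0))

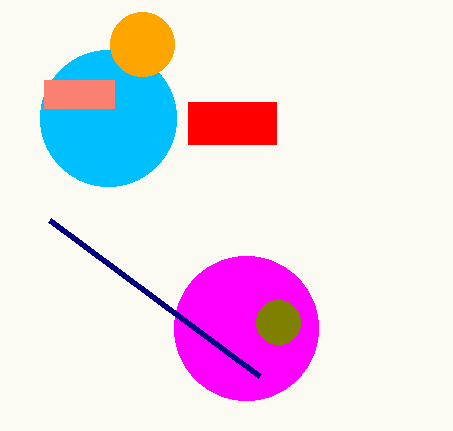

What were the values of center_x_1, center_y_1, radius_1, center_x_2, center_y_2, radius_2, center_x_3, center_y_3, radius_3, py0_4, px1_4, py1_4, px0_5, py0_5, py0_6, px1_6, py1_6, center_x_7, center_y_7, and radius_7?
center_x_1 = 246, center_y_1 = 328, radius_1 = 72, center_x_2 = 278, center_y_2 = 322, radius_2 = 22, center_x_3 = 108, center_y_3 = 118, radius_3 = 68, py0_4 = 80, px1_4 = 114, py1_4 = 108, px0_5 = 260, py0_5 = 376, py0_6 = 102, px1_6 = 276, py1_6 = 144, center_x_7 = 142, center_y_7 = 44, radius_7 = 32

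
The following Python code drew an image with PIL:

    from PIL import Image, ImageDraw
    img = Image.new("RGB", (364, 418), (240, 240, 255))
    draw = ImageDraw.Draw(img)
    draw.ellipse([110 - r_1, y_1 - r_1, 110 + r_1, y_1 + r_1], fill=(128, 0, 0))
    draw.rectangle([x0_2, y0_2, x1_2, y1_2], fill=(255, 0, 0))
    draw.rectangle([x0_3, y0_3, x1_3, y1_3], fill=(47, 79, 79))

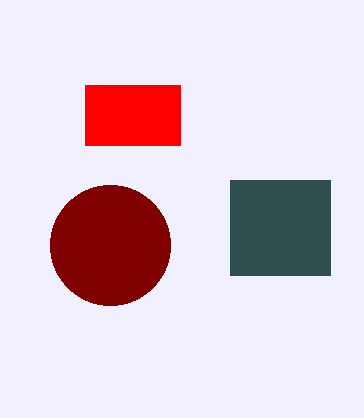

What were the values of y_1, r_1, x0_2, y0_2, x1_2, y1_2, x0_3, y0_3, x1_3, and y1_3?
y_1 = 245; r_1 = 60; x0_2 = 85; y0_2 = 85; x1_2 = 180; y1_2 = 145; x0_3 = 230; y0_3 = 180; x1_3 = 330; y1_3 = 275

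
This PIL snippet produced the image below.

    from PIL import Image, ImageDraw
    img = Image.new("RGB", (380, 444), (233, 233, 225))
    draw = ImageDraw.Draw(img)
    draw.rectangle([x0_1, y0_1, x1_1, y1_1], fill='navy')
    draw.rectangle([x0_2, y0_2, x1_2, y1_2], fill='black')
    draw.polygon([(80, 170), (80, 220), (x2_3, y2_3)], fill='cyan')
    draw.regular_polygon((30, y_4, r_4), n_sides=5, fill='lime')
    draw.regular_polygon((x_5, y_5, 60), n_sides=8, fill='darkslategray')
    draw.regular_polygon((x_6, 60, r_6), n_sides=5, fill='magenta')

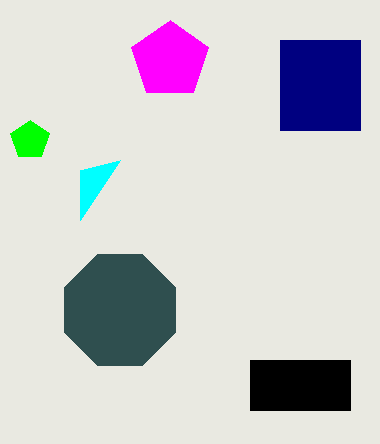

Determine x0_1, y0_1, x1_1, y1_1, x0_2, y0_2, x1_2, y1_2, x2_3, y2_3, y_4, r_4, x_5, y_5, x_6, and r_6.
x0_1 = 280, y0_1 = 40, x1_1 = 360, y1_1 = 130, x0_2 = 250, y0_2 = 360, x1_2 = 350, y1_2 = 410, x2_3 = 120, y2_3 = 160, y_4 = 140, r_4 = 20, x_5 = 120, y_5 = 310, x_6 = 170, r_6 = 40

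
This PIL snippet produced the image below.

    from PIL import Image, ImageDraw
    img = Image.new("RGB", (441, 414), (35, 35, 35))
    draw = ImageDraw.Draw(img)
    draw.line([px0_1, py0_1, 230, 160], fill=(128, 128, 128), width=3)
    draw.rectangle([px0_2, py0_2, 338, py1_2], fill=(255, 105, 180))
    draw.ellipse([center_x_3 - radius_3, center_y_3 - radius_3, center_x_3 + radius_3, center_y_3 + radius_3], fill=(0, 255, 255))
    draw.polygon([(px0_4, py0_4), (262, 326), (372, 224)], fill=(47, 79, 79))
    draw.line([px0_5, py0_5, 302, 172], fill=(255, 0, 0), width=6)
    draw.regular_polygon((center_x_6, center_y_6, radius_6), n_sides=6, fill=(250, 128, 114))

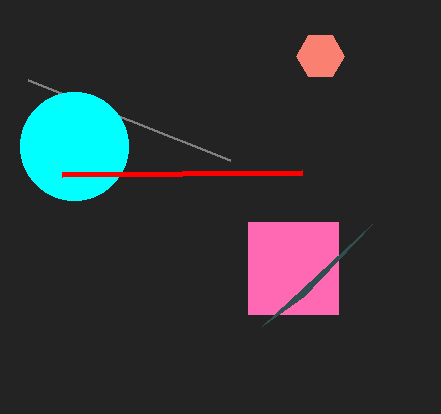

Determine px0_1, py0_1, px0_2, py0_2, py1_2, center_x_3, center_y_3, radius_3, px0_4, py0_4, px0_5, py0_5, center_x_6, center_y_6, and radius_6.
px0_1 = 28
py0_1 = 80
px0_2 = 248
py0_2 = 222
py1_2 = 314
center_x_3 = 74
center_y_3 = 146
radius_3 = 54
px0_4 = 304
py0_4 = 296
px0_5 = 62
py0_5 = 174
center_x_6 = 320
center_y_6 = 56
radius_6 = 24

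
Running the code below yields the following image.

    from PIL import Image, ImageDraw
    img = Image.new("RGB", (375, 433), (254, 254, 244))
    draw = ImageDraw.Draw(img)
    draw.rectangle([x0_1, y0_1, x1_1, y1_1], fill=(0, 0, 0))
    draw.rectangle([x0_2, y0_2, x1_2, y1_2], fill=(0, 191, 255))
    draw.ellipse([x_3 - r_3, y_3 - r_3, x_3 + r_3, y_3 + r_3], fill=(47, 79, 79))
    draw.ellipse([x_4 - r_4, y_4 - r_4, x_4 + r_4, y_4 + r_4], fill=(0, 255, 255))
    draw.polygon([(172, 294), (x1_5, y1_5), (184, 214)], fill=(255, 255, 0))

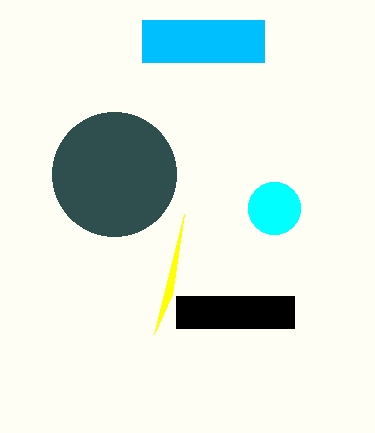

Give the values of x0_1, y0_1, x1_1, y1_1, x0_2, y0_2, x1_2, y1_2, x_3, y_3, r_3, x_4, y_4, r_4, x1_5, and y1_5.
x0_1 = 176
y0_1 = 296
x1_1 = 294
y1_1 = 328
x0_2 = 142
y0_2 = 20
x1_2 = 264
y1_2 = 62
x_3 = 114
y_3 = 174
r_3 = 62
x_4 = 274
y_4 = 208
r_4 = 26
x1_5 = 154
y1_5 = 334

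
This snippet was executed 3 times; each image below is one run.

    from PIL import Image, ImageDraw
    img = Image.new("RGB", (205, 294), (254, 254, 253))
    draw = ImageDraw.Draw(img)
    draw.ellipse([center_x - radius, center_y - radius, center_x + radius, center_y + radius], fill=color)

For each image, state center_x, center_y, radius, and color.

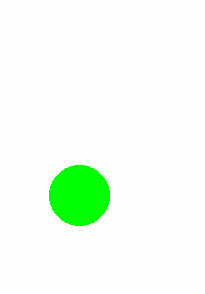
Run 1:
center_x = 79
center_y = 195
radius = 30
color = 'lime'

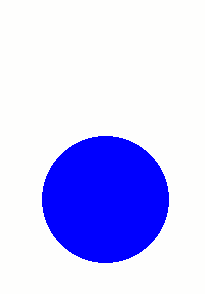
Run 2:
center_x = 105
center_y = 199
radius = 63
color = 'blue'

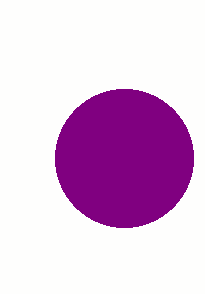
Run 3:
center_x = 124
center_y = 158
radius = 69
color = 'purple'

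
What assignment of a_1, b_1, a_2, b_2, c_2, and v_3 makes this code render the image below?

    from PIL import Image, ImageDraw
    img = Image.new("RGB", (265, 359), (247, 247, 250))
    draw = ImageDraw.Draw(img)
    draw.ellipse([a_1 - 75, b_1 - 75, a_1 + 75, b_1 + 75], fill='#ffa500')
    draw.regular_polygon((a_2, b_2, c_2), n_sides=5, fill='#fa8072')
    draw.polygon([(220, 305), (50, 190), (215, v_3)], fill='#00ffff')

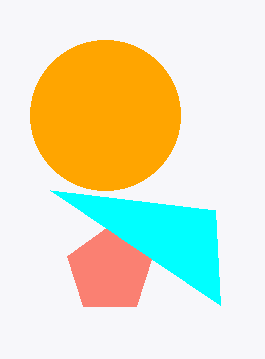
a_1 = 105; b_1 = 115; a_2 = 110; b_2 = 270; c_2 = 45; v_3 = 210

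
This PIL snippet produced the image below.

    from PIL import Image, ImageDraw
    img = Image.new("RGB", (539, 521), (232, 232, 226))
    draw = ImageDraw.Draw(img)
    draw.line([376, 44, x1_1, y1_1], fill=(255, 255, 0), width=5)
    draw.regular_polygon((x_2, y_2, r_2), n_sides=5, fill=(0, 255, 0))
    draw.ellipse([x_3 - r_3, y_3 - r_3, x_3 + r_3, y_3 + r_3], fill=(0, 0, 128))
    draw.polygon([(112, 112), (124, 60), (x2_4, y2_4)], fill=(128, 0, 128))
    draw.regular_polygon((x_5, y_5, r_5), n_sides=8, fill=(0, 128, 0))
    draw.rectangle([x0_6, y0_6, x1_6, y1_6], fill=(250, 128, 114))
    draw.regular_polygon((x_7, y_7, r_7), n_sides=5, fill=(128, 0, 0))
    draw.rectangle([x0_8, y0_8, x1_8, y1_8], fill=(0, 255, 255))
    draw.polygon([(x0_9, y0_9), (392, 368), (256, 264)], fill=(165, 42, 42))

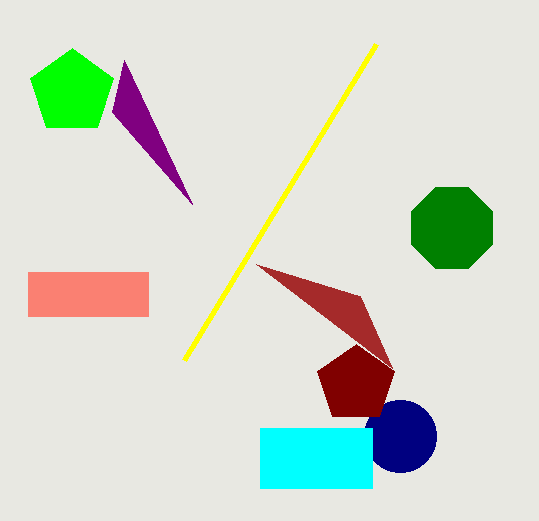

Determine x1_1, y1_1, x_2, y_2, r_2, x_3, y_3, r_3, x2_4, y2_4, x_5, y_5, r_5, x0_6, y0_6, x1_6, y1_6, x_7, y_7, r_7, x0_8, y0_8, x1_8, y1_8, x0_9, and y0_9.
x1_1 = 184, y1_1 = 360, x_2 = 72, y_2 = 92, r_2 = 44, x_3 = 400, y_3 = 436, r_3 = 36, x2_4 = 192, y2_4 = 204, x_5 = 452, y_5 = 228, r_5 = 44, x0_6 = 28, y0_6 = 272, x1_6 = 148, y1_6 = 316, x_7 = 356, y_7 = 384, r_7 = 40, x0_8 = 260, y0_8 = 428, x1_8 = 372, y1_8 = 488, x0_9 = 360, y0_9 = 296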